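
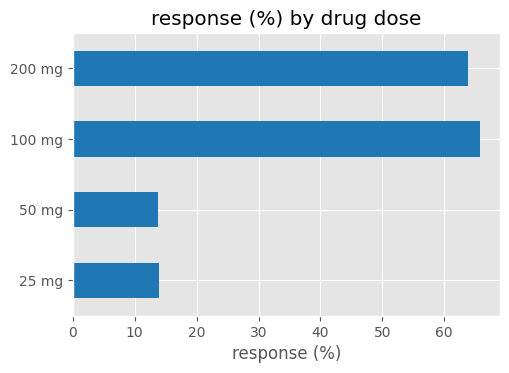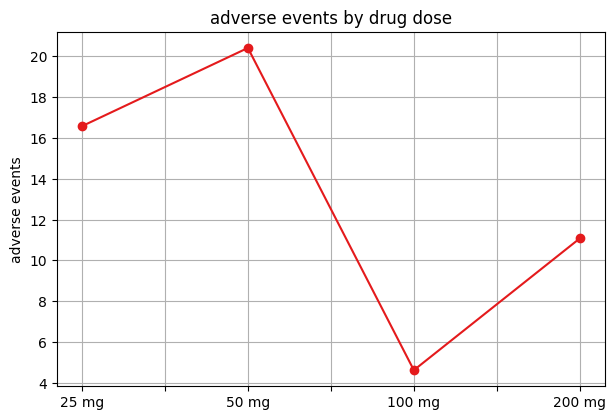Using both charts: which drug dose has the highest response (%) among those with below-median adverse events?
100 mg

Chart 2 median adverse events ≈ 14; below-median drug doses: 100 mg, 200 mg. Among those, 100 mg has the highest response (%) (≈ 70).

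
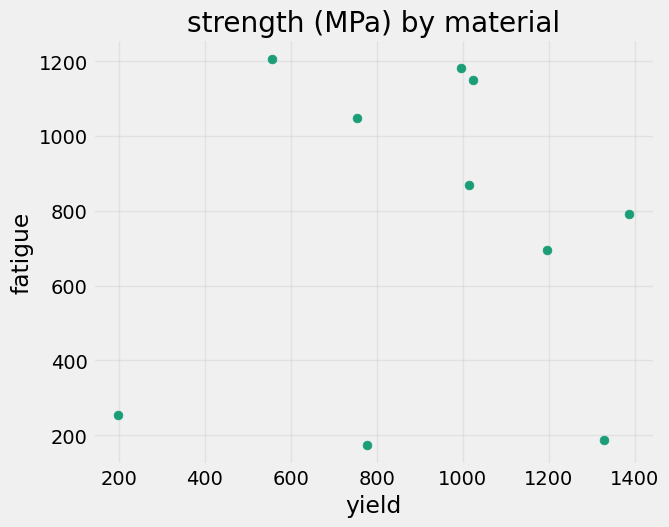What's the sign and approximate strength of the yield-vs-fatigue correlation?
Points are roughly uncorrelated; weak (|r| ≈ 0.1).

no clear correlation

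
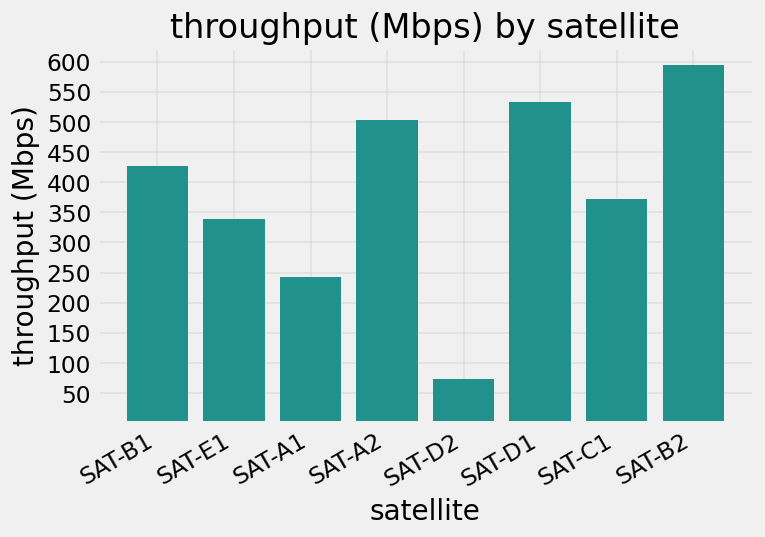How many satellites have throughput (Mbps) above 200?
7

Above 200: SAT-B1, SAT-E1, SAT-A1, SAT-A2, SAT-D1, SAT-C1, SAT-B2.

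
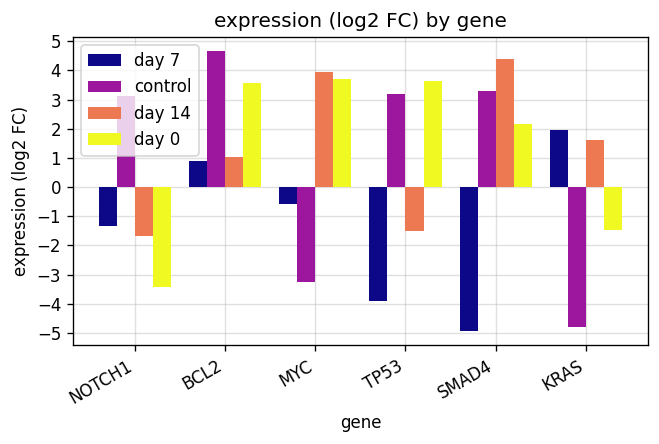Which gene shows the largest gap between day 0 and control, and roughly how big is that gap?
MYC: day 0 ≈ 4, control ≈ -3 → gap ≈ 7. Next-largest (NOTCH1) is only ≈ 6.

MYC, ≈ 7 log2 FC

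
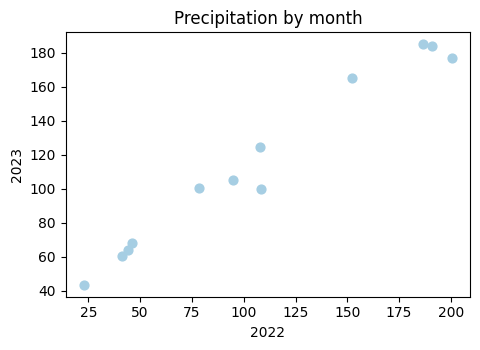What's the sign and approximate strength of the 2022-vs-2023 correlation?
positive, strong

Points are positively correlated; strong (|r| ≈ 1.0).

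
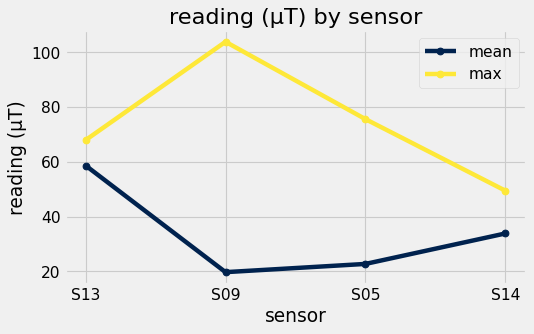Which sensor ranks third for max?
Top 4 for max: S09 ≈ 100, S05 ≈ 80, S13 ≈ 70, S14 ≈ 50.

S13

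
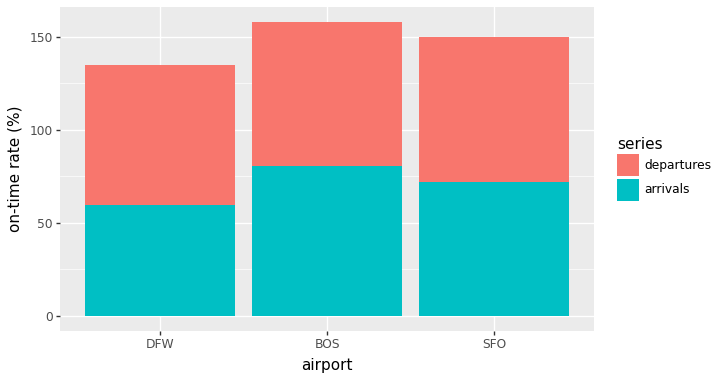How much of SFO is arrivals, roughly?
≈ 80

arrivals top ≈ 80, bottom ≈ 0; segment ≈ 80.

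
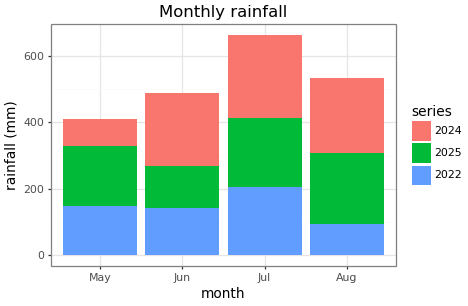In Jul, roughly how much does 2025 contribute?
≈ 200

2025 top ≈ 400, bottom ≈ 200; segment ≈ 200.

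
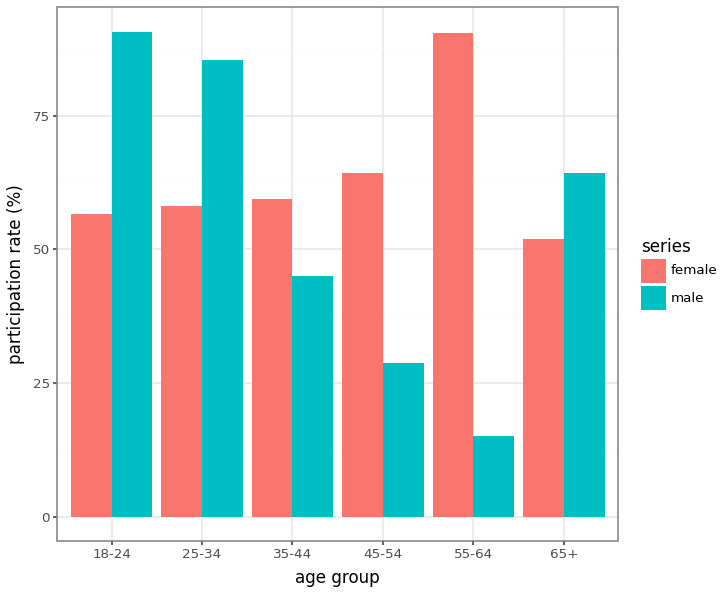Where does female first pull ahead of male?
35-44

25-34: female ≈ 60 vs male ≈ 90 (not yet); 35-44: female ≈ 60 vs male ≈ 50 (first crossover).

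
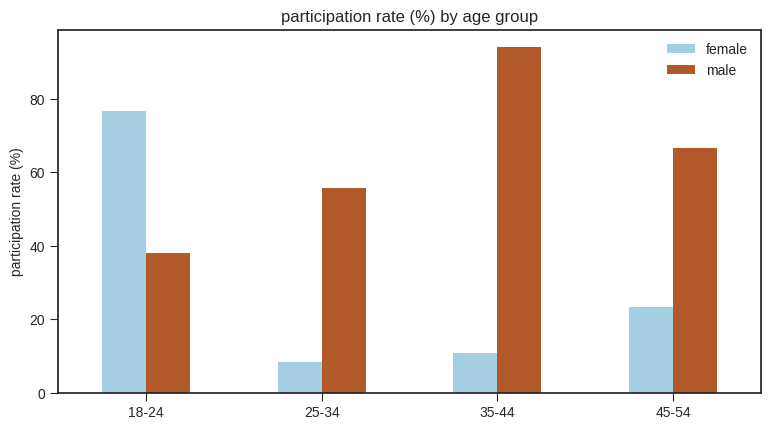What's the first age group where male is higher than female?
18-24: male ≈ 40 vs female ≈ 80 (not yet); 25-34: male ≈ 60 vs female ≈ 10 (first crossover).

25-34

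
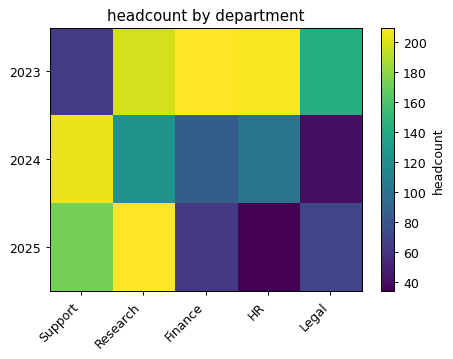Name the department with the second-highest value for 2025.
Support

Top 3 for 2025: Research ≈ 200, Support ≈ 180, Legal ≈ 80.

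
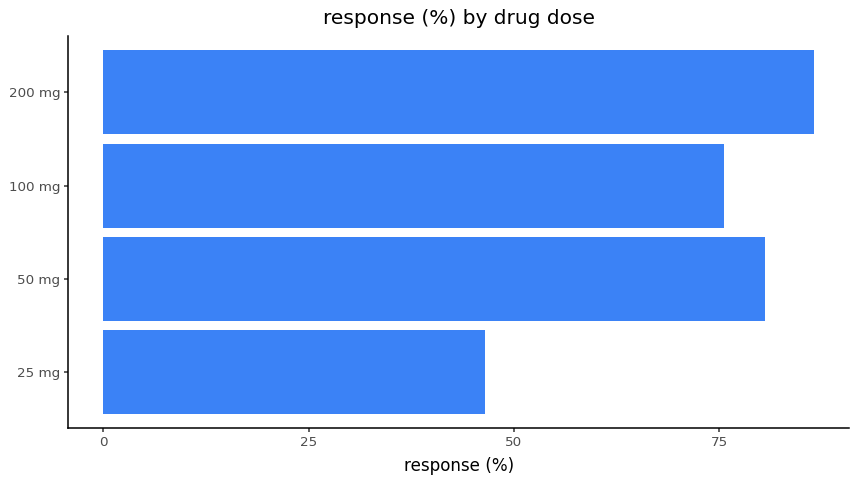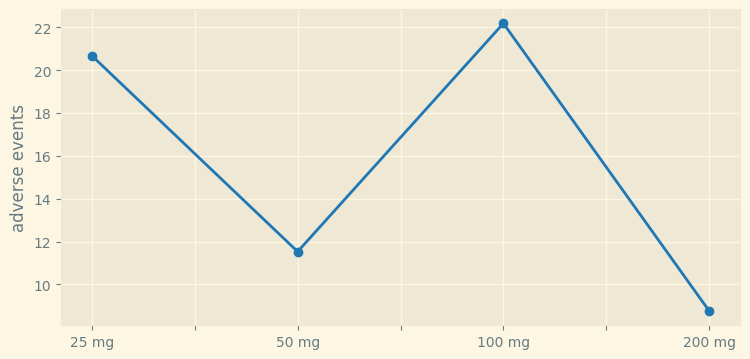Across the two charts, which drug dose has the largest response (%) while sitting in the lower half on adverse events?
200 mg

Chart 2 median adverse events ≈ 15; below-median drug doses: 50 mg, 200 mg. Among those, 200 mg has the highest response (%) (≈ 90).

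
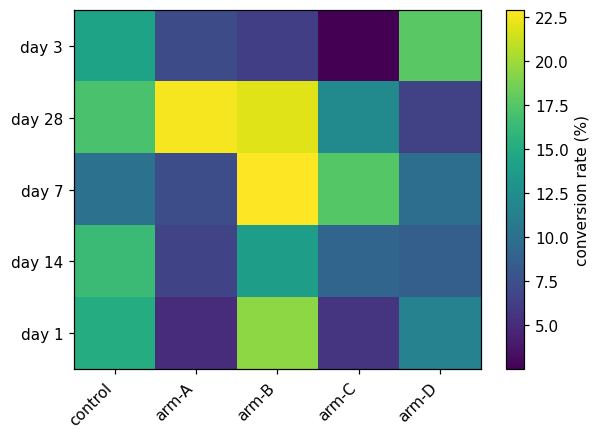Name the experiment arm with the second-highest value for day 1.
control

Top 3 for day 1: arm-B ≈ 20, control ≈ 16, arm-D ≈ 12.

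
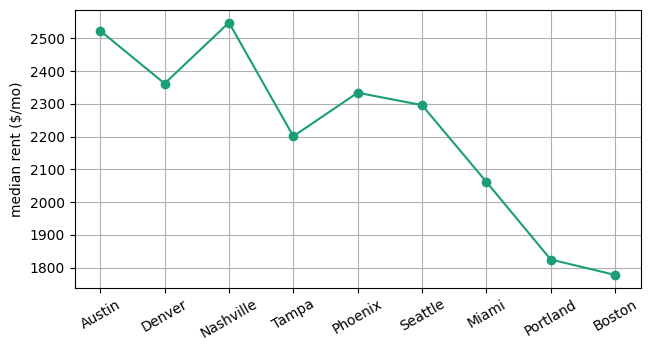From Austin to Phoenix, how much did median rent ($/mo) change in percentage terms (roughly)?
Austin ≈ 2500, Phoenix ≈ 2300; (2300 − 2500) / 2500 ≈ -8%.

≈ -8%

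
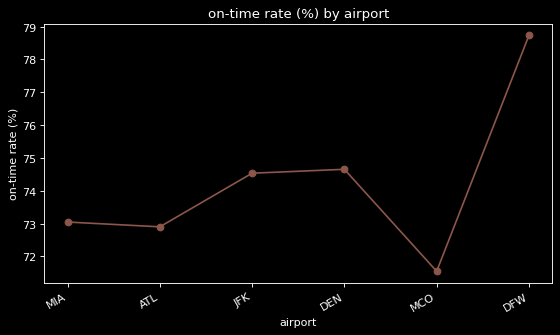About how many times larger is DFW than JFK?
≈ 1.05×

DFW ≈ 79, JFK ≈ 75; 79/75 ≈ 1.05.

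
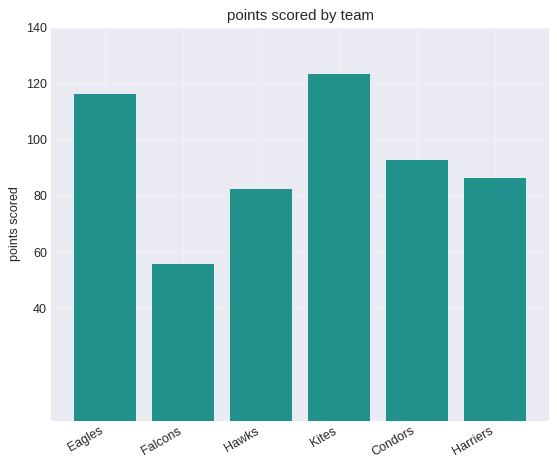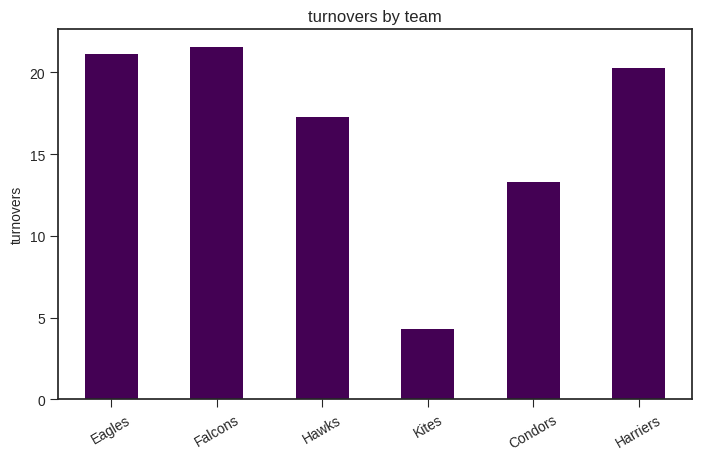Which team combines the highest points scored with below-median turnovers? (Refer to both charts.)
Kites

Chart 2 median turnovers ≈ 18; below-median teams: Hawks, Kites, Condors. Among those, Kites has the highest points scored (≈ 120).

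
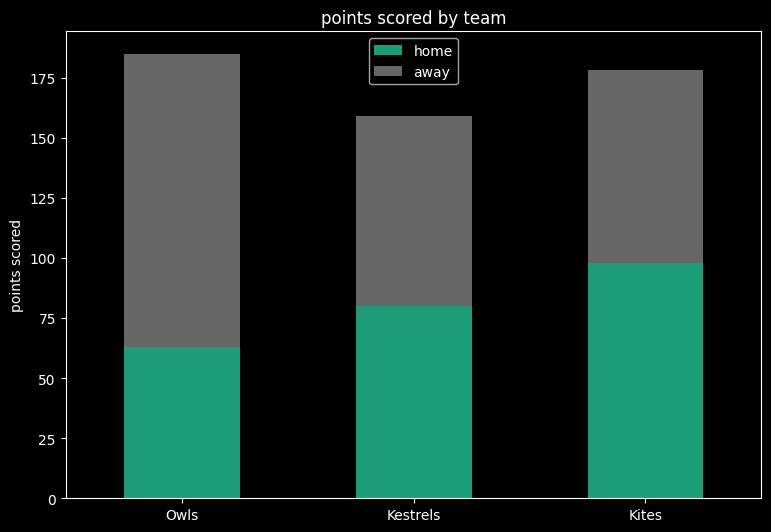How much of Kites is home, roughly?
≈ 100

home top ≈ 100, bottom ≈ 0; segment ≈ 100.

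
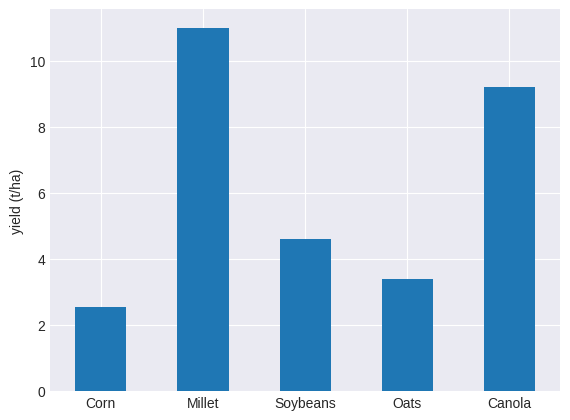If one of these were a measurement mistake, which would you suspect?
Millet

Millet ≈ 11; the rest sit between ≈ 3 and ≈ 9.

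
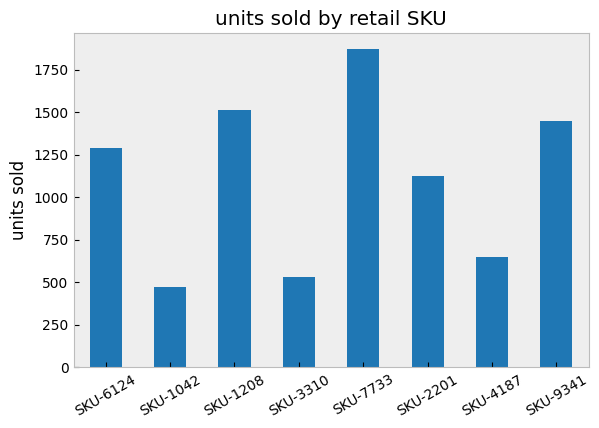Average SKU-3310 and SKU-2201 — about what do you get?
≈ 900

(600 + 1200) / 2 ≈ 900.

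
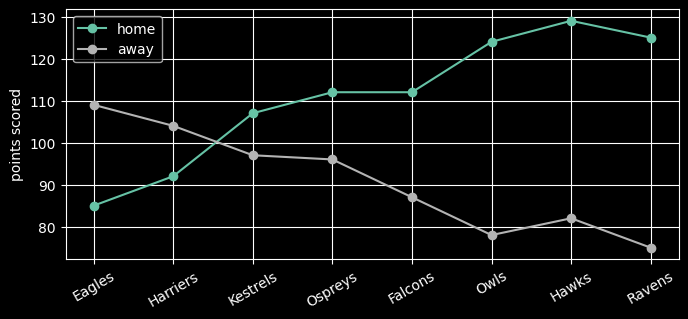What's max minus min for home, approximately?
≈ 45

Max Hawks ≈ 130, min Eagles ≈ 85; range ≈ 45.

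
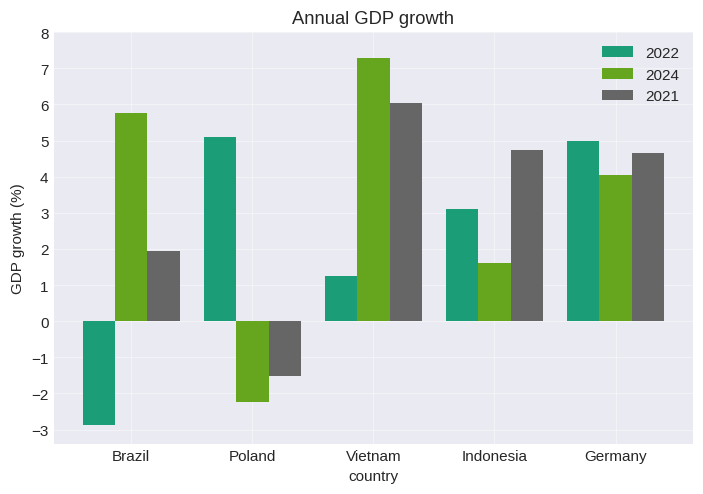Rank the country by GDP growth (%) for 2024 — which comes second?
Brazil

Top 3 for 2024: Vietnam ≈ 7, Brazil ≈ 6, Germany ≈ 4.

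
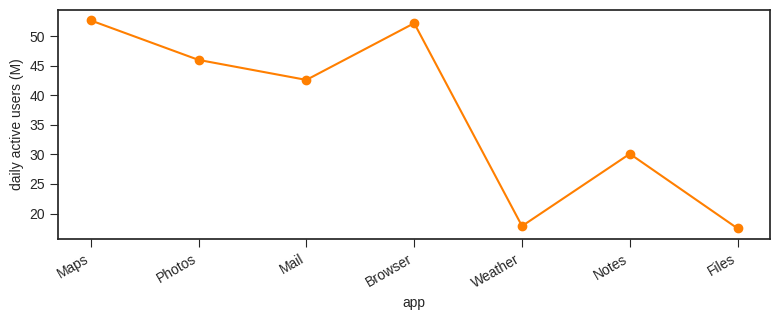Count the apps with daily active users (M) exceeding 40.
4

Above 40: Maps, Photos, Mail, Browser.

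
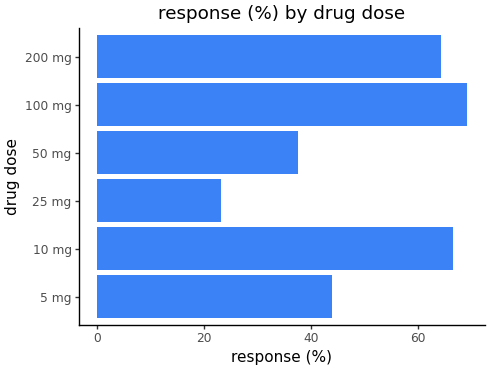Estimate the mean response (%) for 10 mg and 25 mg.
≈ 45

(70 + 20) / 2 ≈ 45.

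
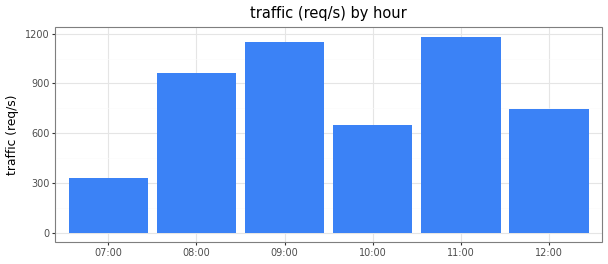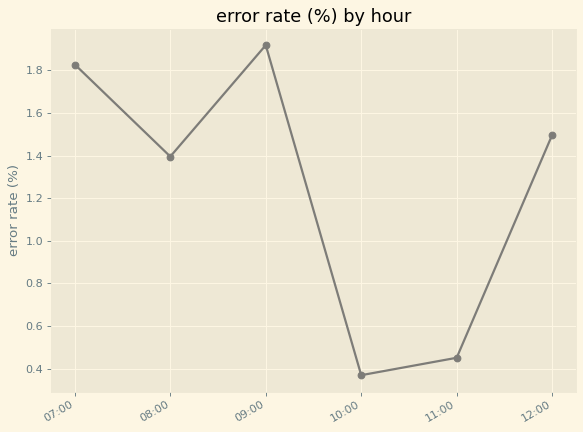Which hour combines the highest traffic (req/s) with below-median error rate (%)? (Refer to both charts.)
11:00

Chart 2 median error rate (%) ≈ 1.4; below-median hours: 08:00, 10:00, 11:00. Among those, 11:00 has the highest traffic (req/s) (≈ 1200).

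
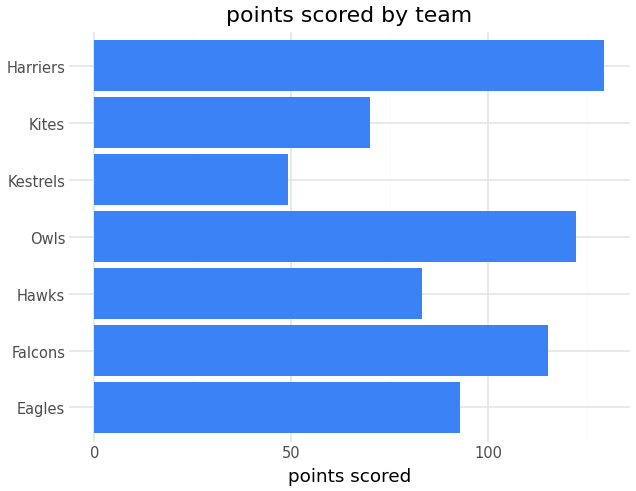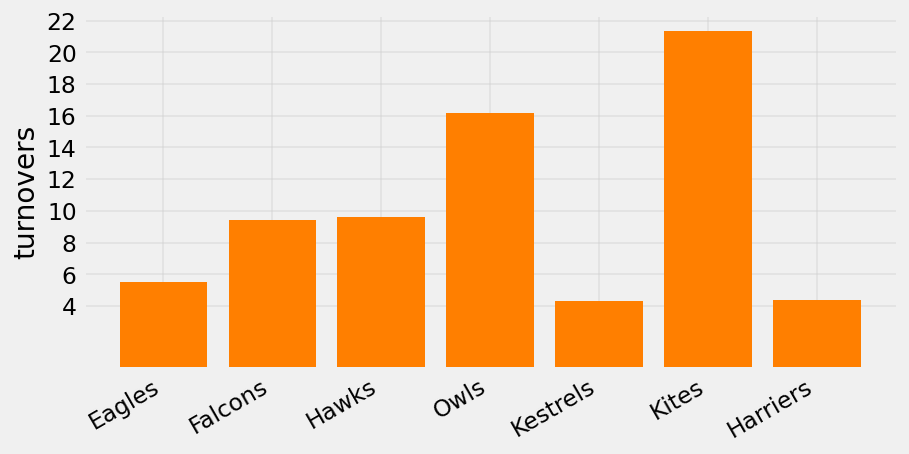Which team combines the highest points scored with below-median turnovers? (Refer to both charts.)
Harriers

Chart 2 median turnovers ≈ 10; below-median teams: Eagles, Kestrels, Harriers. Among those, Harriers has the highest points scored (≈ 120).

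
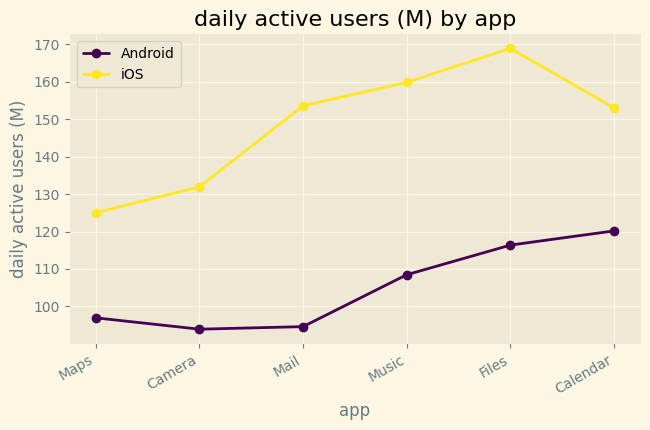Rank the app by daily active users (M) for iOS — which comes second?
Music

Top 3 for iOS: Files ≈ 170, Music ≈ 160, Mail ≈ 150.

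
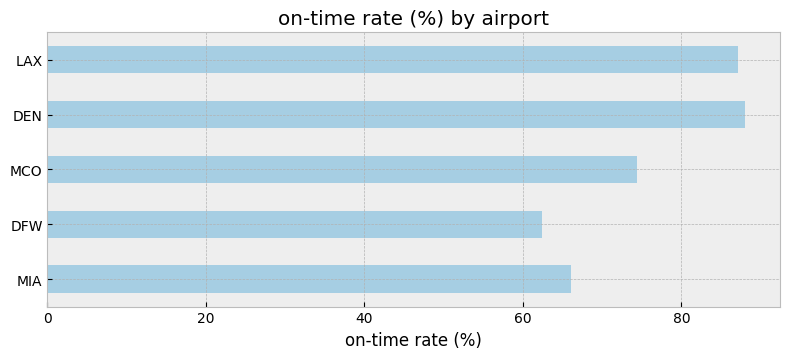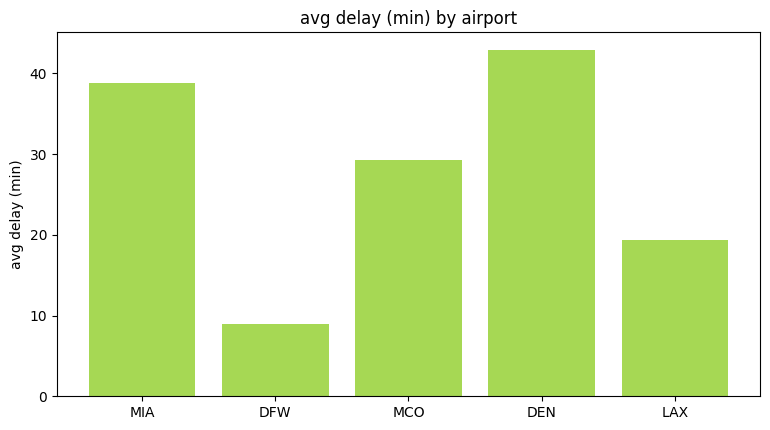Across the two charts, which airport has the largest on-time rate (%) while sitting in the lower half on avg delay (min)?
Chart 2 median avg delay (min) ≈ 30; below-median airports: DFW, LAX. Among those, LAX has the highest on-time rate (%) (≈ 90).

LAX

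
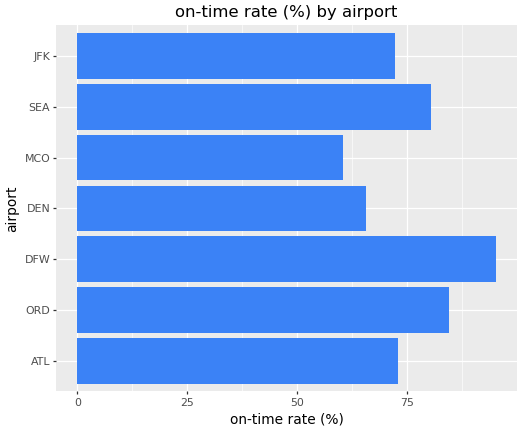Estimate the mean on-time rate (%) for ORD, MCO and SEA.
≈ 73

(80 + 60 + 80) / 3 ≈ 73.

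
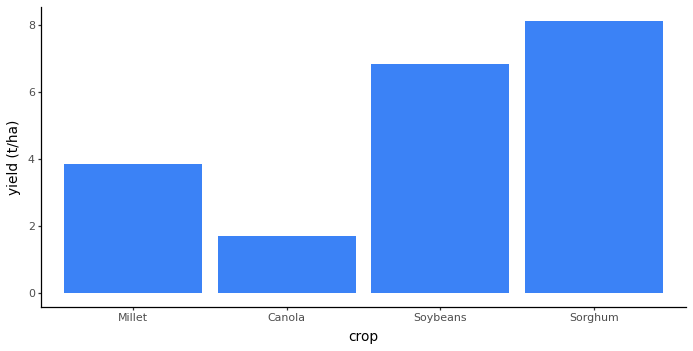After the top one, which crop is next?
Soybeans

Top 3: Sorghum ≈ 8, Soybeans ≈ 7, Millet ≈ 4.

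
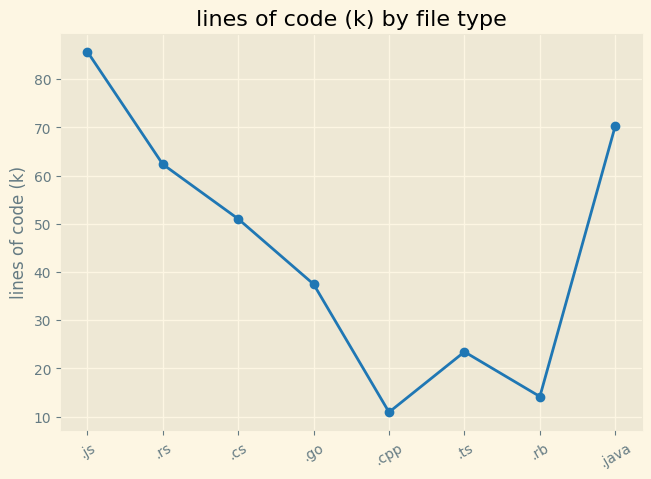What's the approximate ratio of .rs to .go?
.rs ≈ 60, .go ≈ 40; 60/40 ≈ 1.5.

≈ 1.5×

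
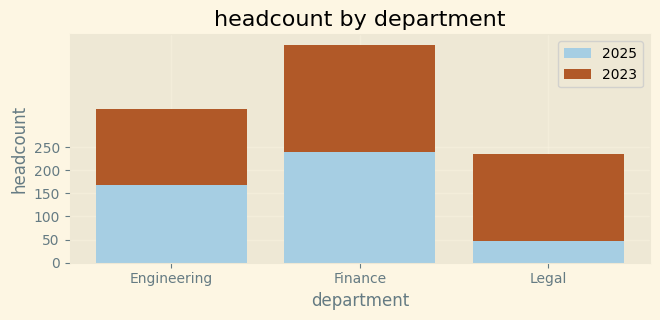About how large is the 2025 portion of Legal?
2025 top ≈ 50, bottom ≈ 0; segment ≈ 50.

≈ 50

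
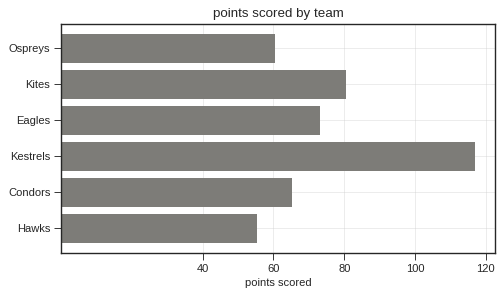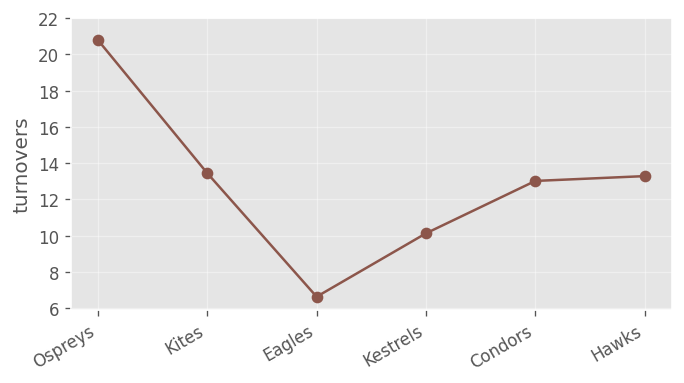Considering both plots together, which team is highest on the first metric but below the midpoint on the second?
Kestrels

Chart 2 median turnovers ≈ 14; below-median teams: Eagles, Kestrels, Condors. Among those, Kestrels has the highest points scored (≈ 120).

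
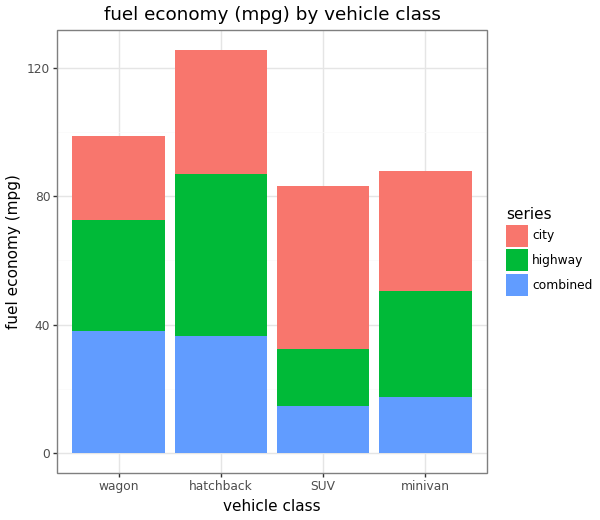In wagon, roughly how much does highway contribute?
≈ 40

highway top ≈ 80, bottom ≈ 40; segment ≈ 40.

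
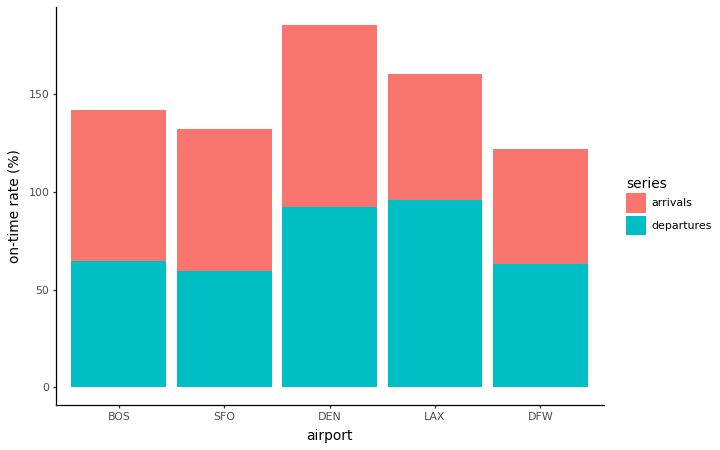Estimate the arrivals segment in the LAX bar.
≈ 60

arrivals top ≈ 160, bottom ≈ 100; segment ≈ 60.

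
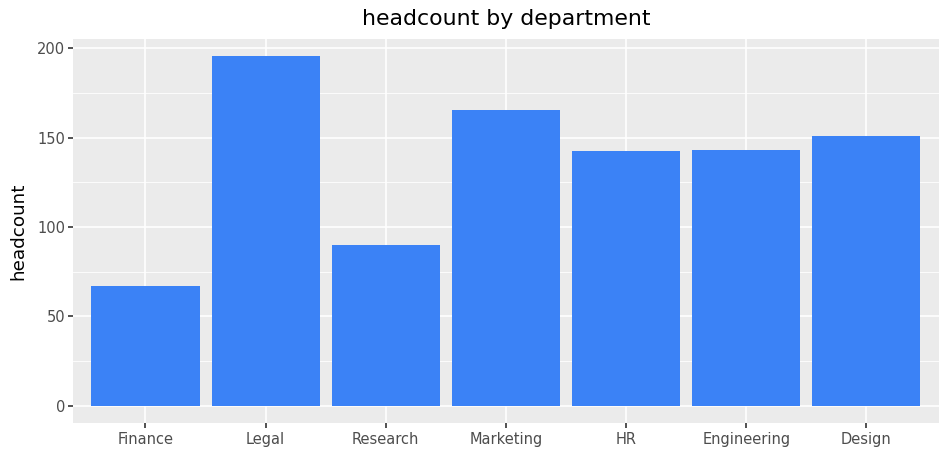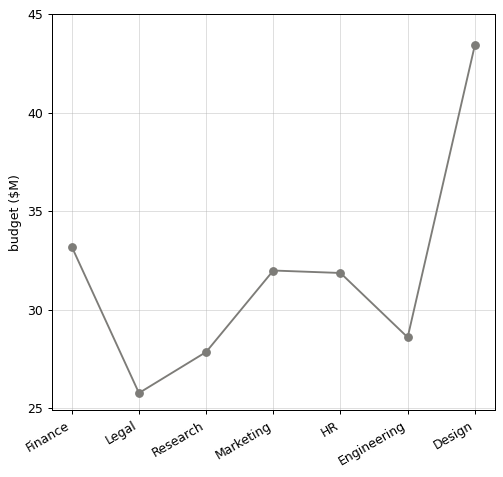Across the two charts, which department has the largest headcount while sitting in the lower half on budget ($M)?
Chart 2 median budget ($M) ≈ 30; below-median departments: Legal, Research, Engineering. Among those, Legal has the highest headcount (≈ 200).

Legal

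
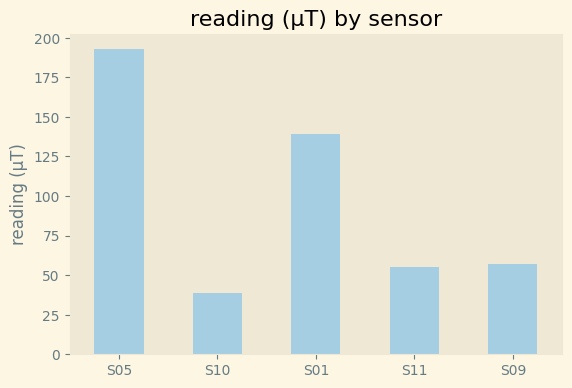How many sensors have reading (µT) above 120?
2

Above 120: S05, S01.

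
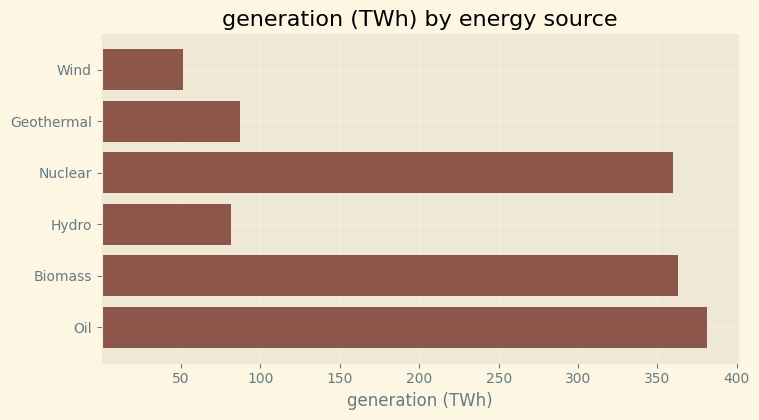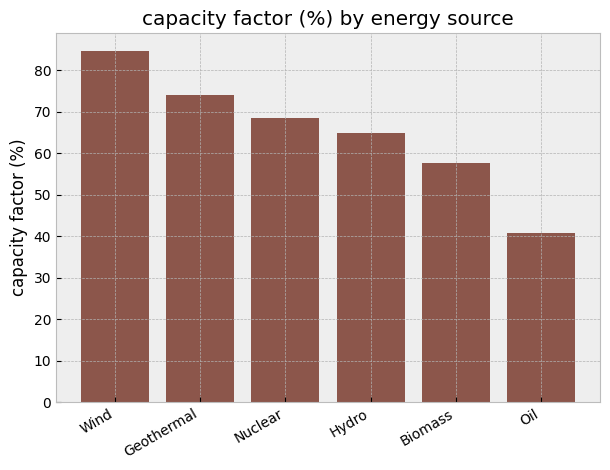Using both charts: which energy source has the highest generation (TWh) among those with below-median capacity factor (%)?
Oil

Chart 2 median capacity factor (%) ≈ 70; below-median energy sources: Hydro, Biomass, Oil. Among those, Oil has the highest generation (TWh) (≈ 400).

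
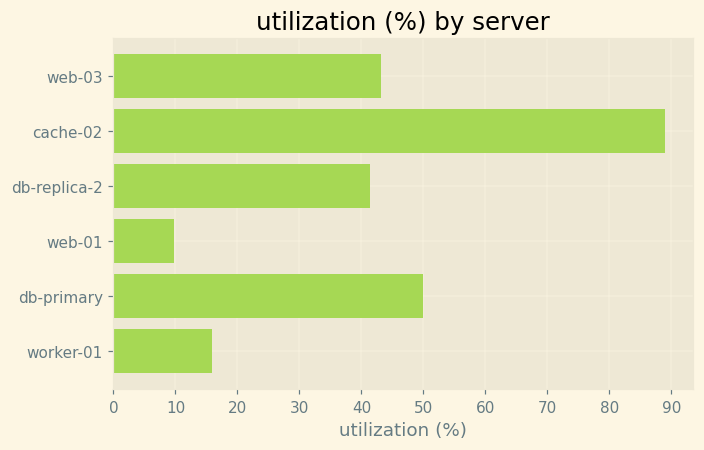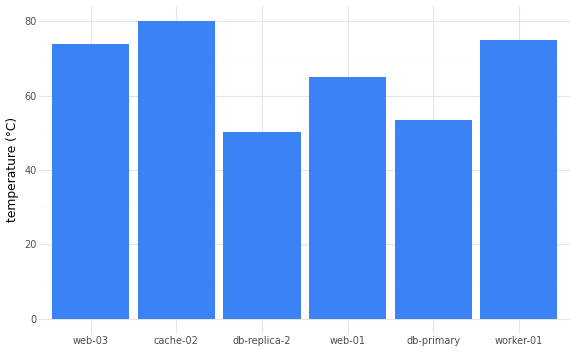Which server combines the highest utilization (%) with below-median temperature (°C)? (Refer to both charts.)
db-primary

Chart 2 median temperature (°C) ≈ 70; below-median servers: db-replica-2, web-01, db-primary. Among those, db-primary has the highest utilization (%) (≈ 50).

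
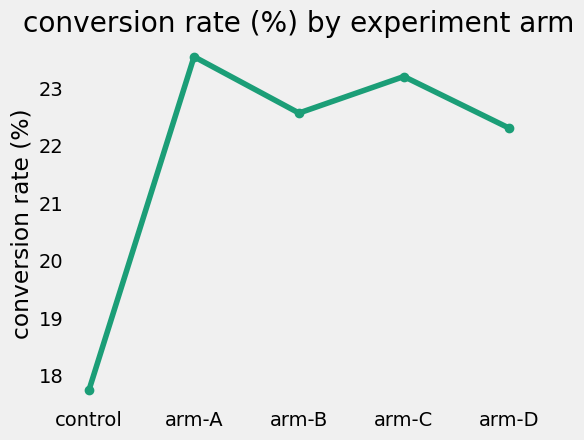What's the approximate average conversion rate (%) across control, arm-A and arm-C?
(18.0 + 23.5 + 23.0) / 3 ≈ 21.5.

≈ 21.5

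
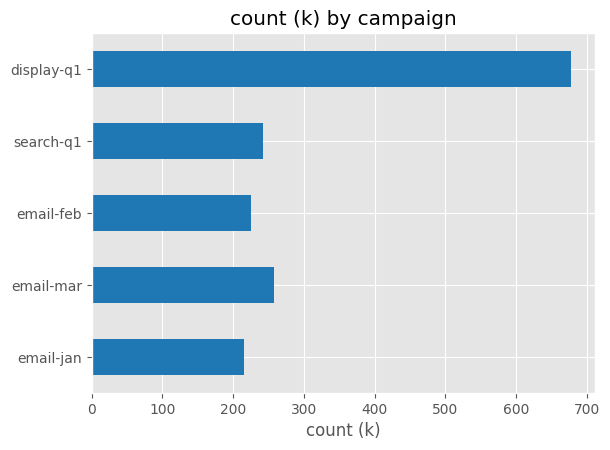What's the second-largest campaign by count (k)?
Top 3: display-q1 ≈ 700, email-mar ≈ 300, search-q1 ≈ 200.

email-mar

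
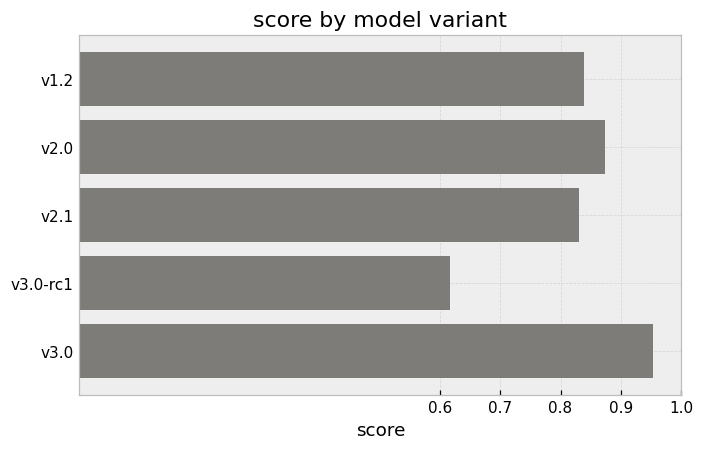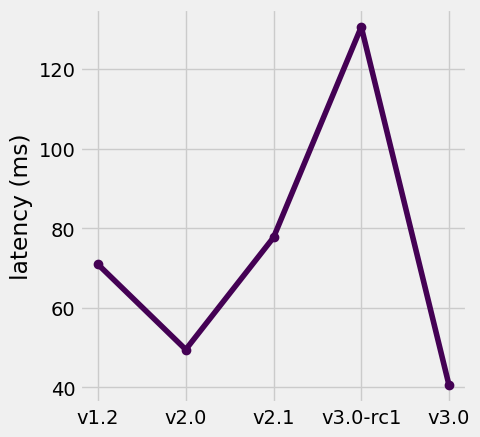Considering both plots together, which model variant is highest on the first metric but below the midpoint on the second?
v3.0

Chart 2 median latency (ms) ≈ 80; below-median model variants: v2.0, v3.0. Among those, v3.0 has the highest score (≈ 1).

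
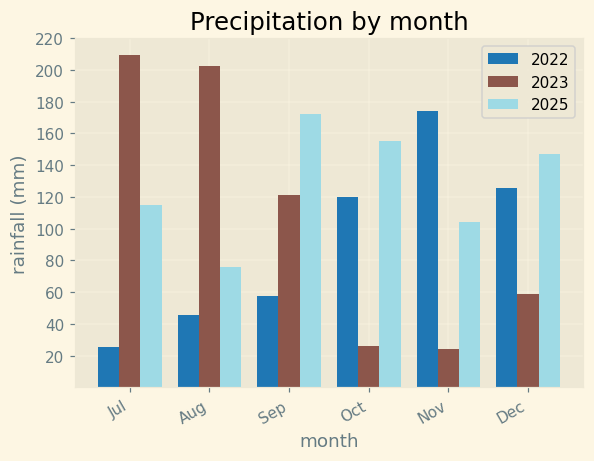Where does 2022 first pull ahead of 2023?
Sep: 2022 ≈ 60 vs 2023 ≈ 120 (not yet); Oct: 2022 ≈ 120 vs 2023 ≈ 20 (first crossover).

Oct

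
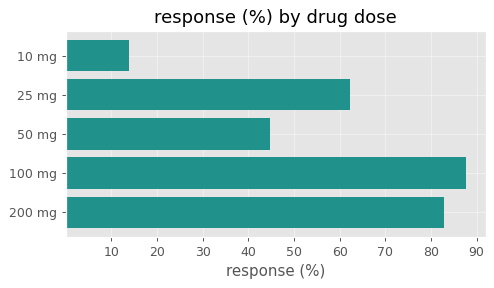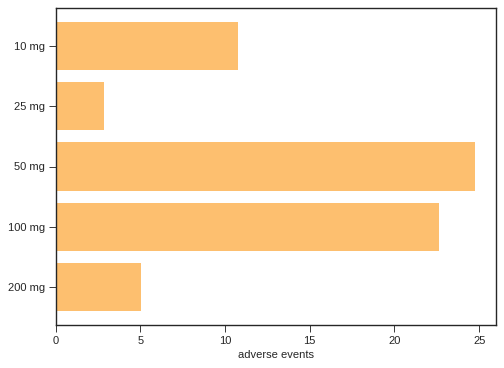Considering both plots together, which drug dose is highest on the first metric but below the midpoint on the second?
Chart 2 median adverse events ≈ 10; below-median drug doses: 25 mg, 200 mg. Among those, 200 mg has the highest response (%) (≈ 80).

200 mg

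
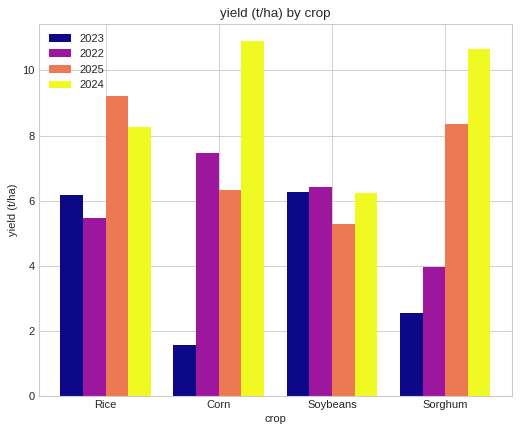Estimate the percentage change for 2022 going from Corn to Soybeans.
Corn ≈ 7, Soybeans ≈ 6; (6 − 7) / 7 ≈ -14.3%.

≈ -14.3%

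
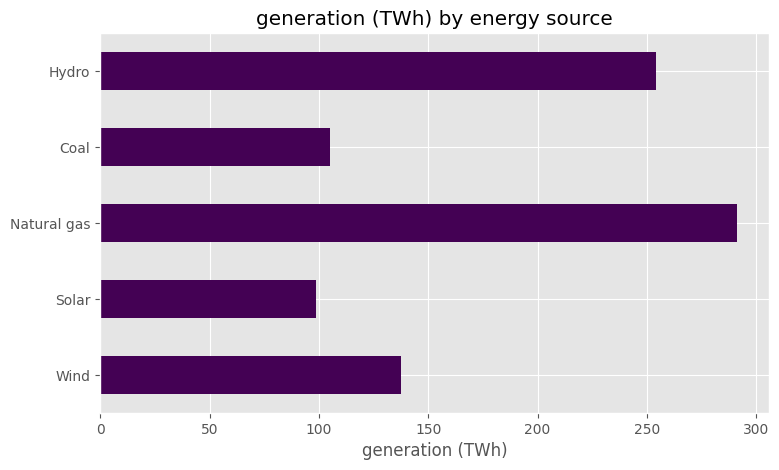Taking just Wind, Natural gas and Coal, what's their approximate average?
≈ 183

(150 + 300 + 100) / 3 ≈ 183.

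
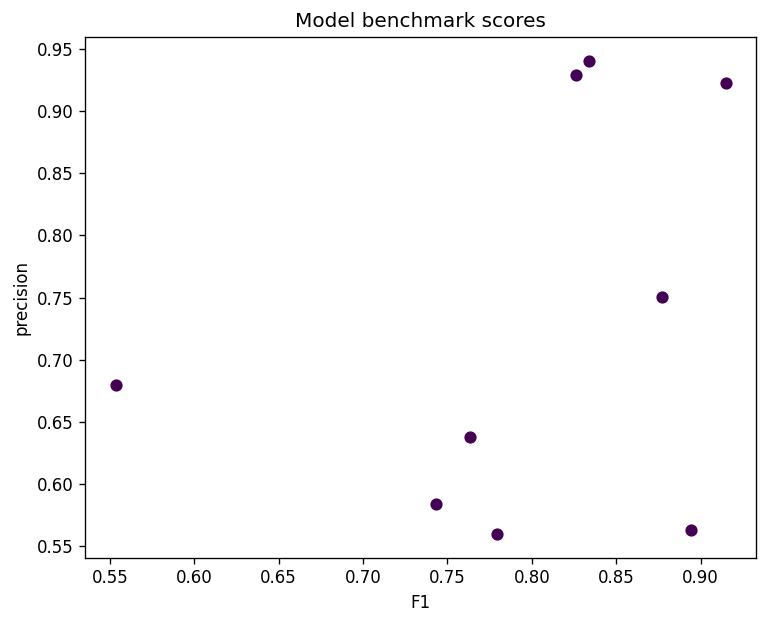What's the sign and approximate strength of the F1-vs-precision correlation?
Points are positively correlated; weak (|r| ≈ 0.3).

positive, weak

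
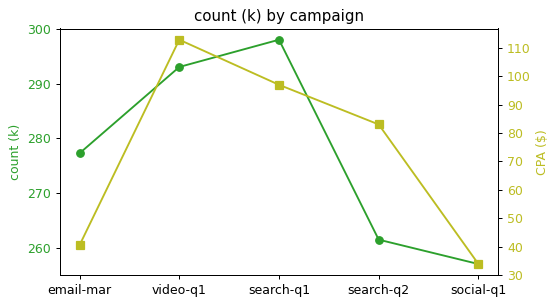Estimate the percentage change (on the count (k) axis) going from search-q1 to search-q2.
search-q1 ≈ 300, search-q2 ≈ 260; (260 − 300) / 300 ≈ -13.3%.

≈ -13.3%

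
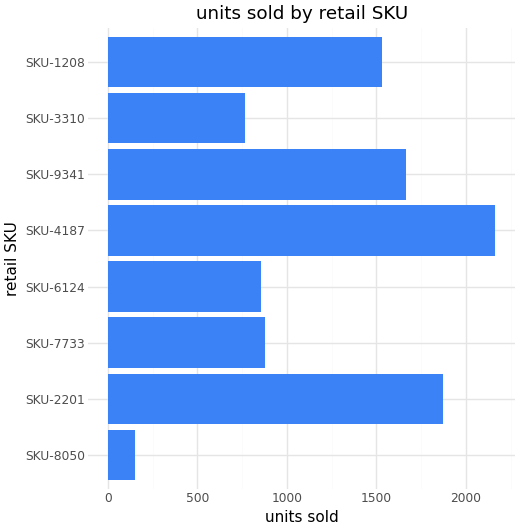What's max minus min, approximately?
≈ 2000

Max SKU-4187 ≈ 2200, min SKU-8050 ≈ 200; range ≈ 2000.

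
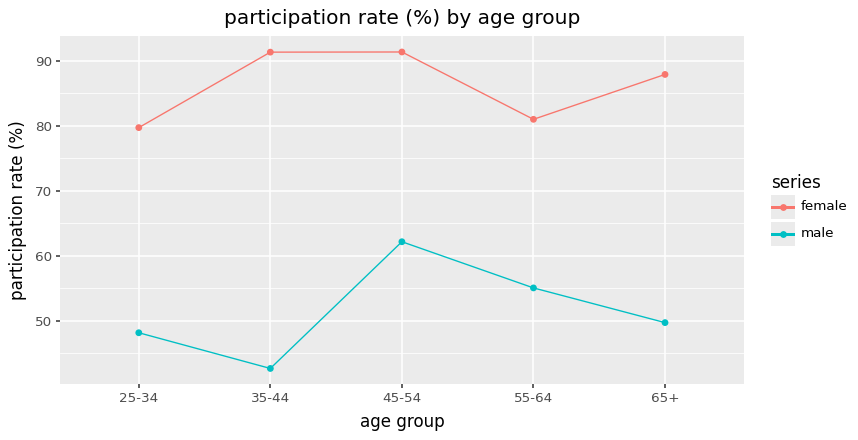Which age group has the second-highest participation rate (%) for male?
55-64

Top 3 for male: 45-54 ≈ 60, 55-64 ≈ 55, 65+ ≈ 50.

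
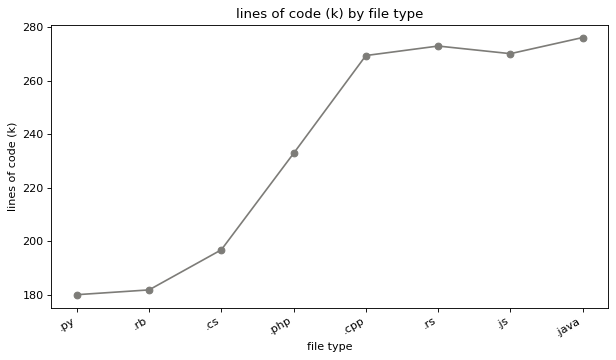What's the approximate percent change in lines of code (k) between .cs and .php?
.cs ≈ 200, .php ≈ 230; (230 − 200) / 200 ≈ +15%.

≈ +15%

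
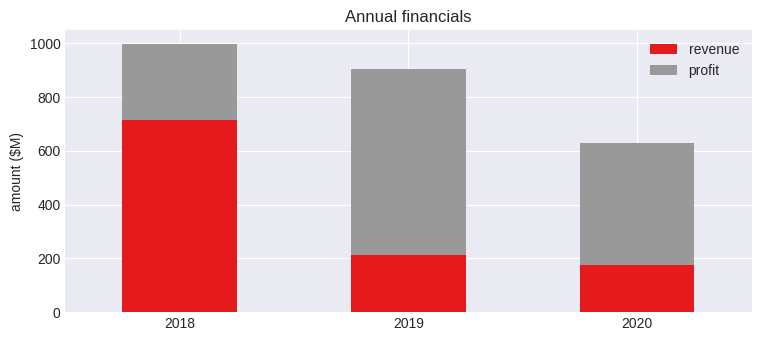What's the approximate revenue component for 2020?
≈ 200

revenue top ≈ 200, bottom ≈ 0; segment ≈ 200.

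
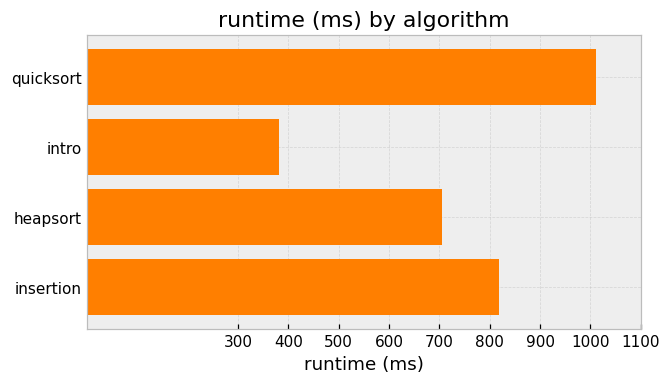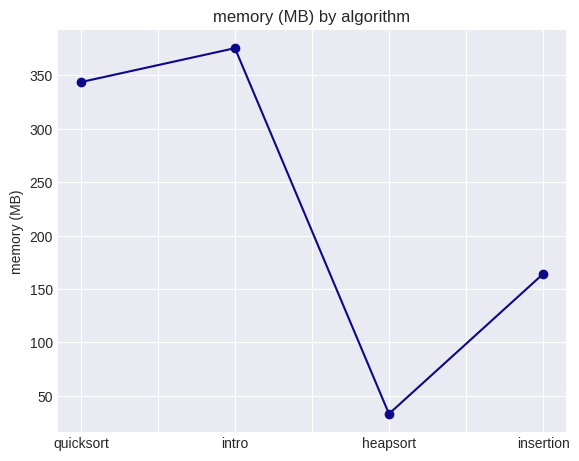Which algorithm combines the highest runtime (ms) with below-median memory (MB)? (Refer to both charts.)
insertion

Chart 2 median memory (MB) ≈ 250; below-median algorithms: heapsort, insertion. Among those, insertion has the highest runtime (ms) (≈ 800).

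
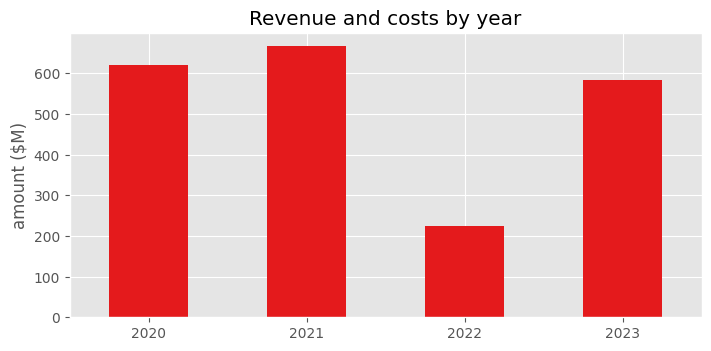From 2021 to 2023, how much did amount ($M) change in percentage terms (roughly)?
2021 ≈ 700, 2023 ≈ 600; (600 − 700) / 700 ≈ -14.3%.

≈ -14.3%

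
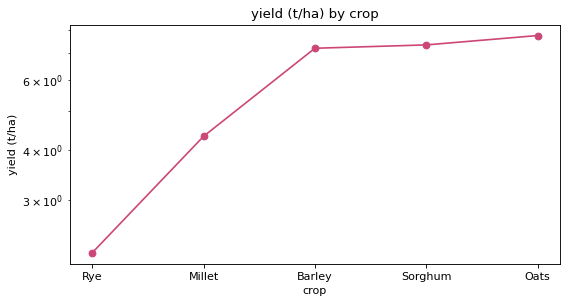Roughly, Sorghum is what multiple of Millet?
≈ 1.67×

Sorghum ≈ 7.5, Millet ≈ 4.5; 7.5/4.5 ≈ 1.67.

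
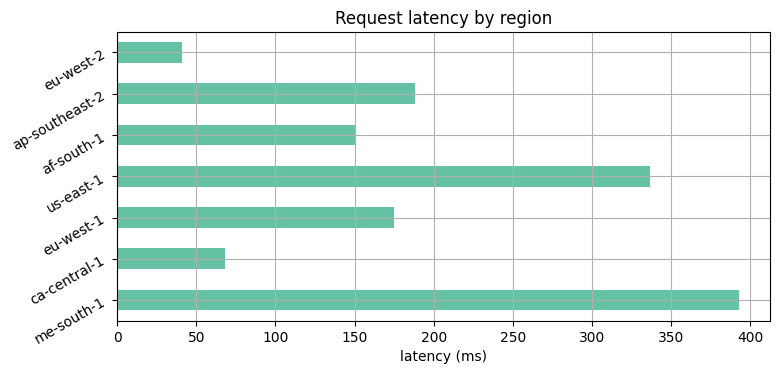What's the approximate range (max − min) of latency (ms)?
Max me-south-1 ≈ 400, min eu-west-2 ≈ 50; range ≈ 350.

≈ 350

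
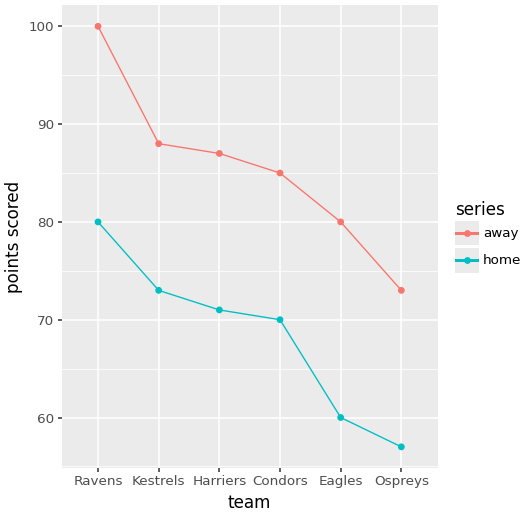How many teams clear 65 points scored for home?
4

Above 65: Ravens, Kestrels, Harriers, Condors.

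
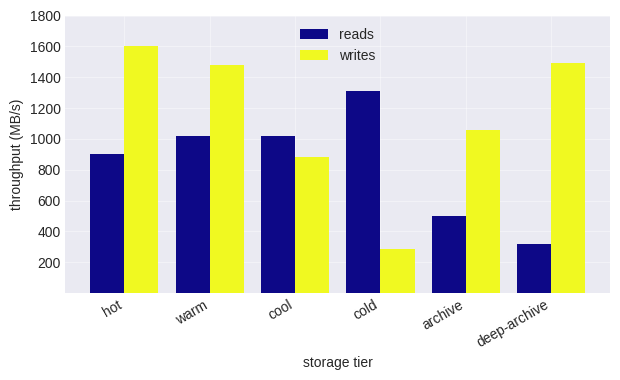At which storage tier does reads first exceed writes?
cool

warm: reads ≈ 1000 vs writes ≈ 1400 (not yet); cool: reads ≈ 1000 vs writes ≈ 800 (first crossover).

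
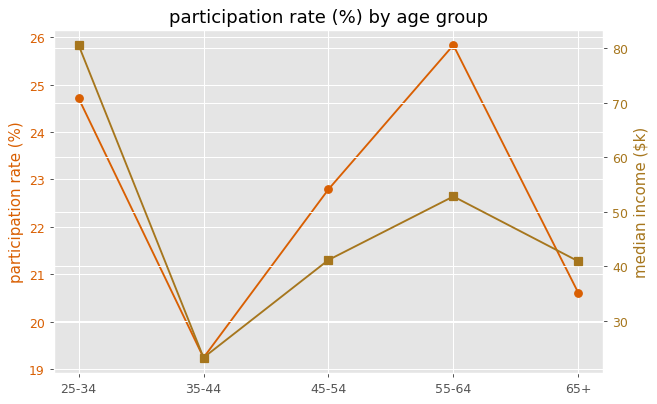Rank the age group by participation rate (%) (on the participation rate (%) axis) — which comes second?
Top 3 (on the participation rate (%) axis): 55-64 ≈ 26, 25-34 ≈ 25, 45-54 ≈ 23.

25-34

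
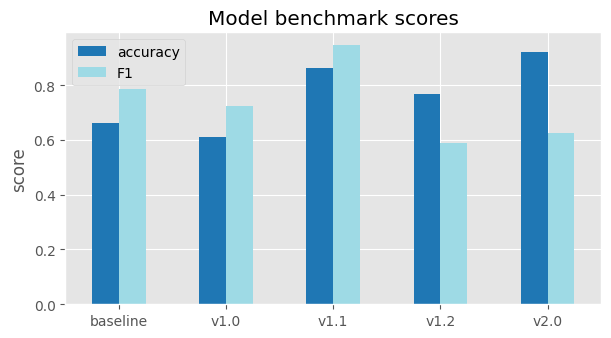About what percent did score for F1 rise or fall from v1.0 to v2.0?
≈ -14.3%

v1.0 ≈ 0.7, v2.0 ≈ 0.6; (0.6 − 0.7) / 0.7 ≈ -14.3%.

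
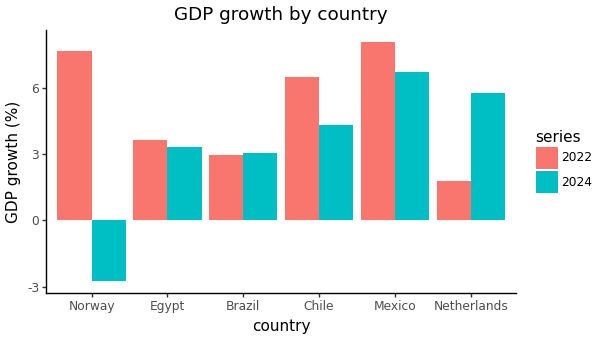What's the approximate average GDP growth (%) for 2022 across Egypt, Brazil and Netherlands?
≈ 3

(4 + 3 + 2) / 3 ≈ 3.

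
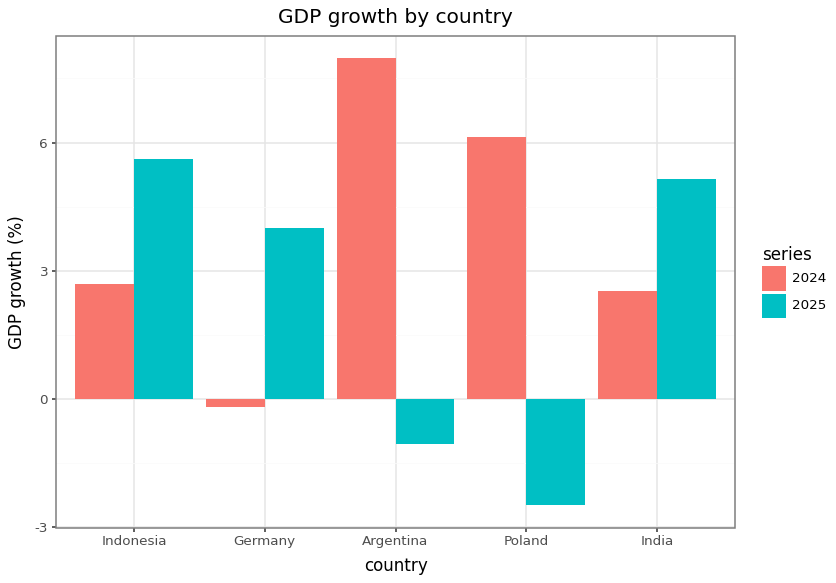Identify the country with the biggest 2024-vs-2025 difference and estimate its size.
Argentina: 2024 ≈ 8, 2025 ≈ -1 → gap ≈ 9. Next-largest (Poland) is only ≈ 8.

Argentina, ≈ 9 %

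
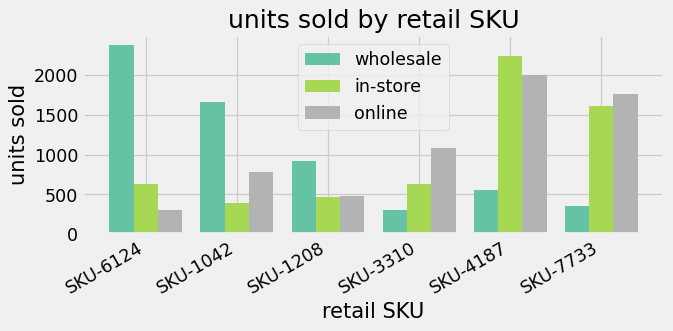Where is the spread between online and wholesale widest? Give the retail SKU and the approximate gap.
SKU-6124: online ≈ 400, wholesale ≈ 2400 → gap ≈ 2000. Next-largest (SKU-4187) is only ≈ 1400.

SKU-6124, ≈ 2000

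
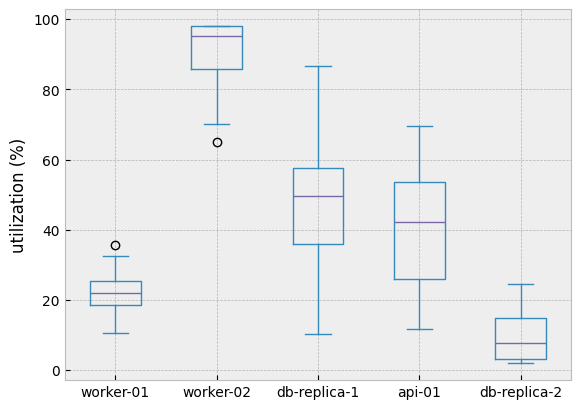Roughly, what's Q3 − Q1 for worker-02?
≈ 10

Q3 ≈ 100, Q1 ≈ 90; IQR ≈ 10.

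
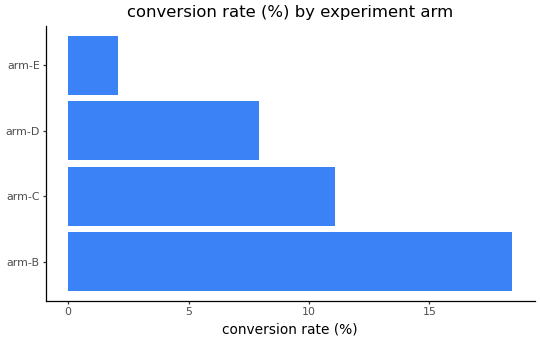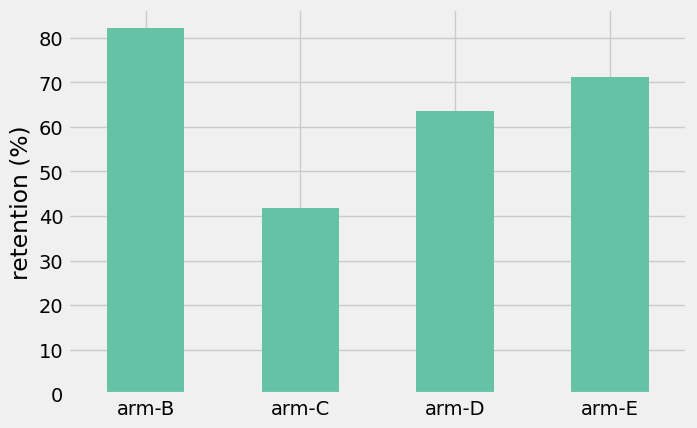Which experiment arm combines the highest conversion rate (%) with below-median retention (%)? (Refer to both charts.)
Chart 2 median retention (%) ≈ 70; below-median experiment arms: arm-C, arm-D. Among those, arm-C has the highest conversion rate (%) (≈ 12).

arm-C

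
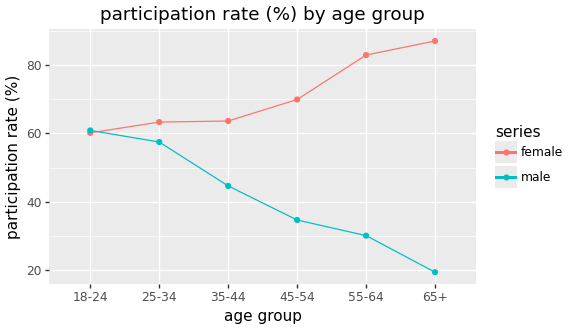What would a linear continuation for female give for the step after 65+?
≈ 100

Last three: 70, 80, 90 → slope ≈ 10/step → next ≈ 100.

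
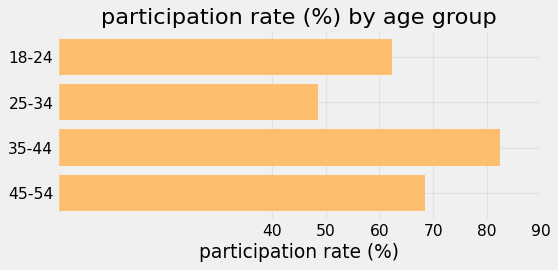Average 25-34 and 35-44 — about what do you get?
(50 + 80) / 2 ≈ 65.

≈ 65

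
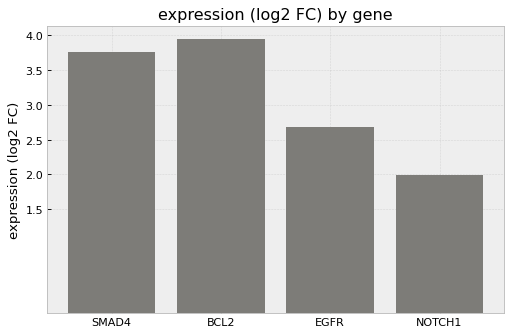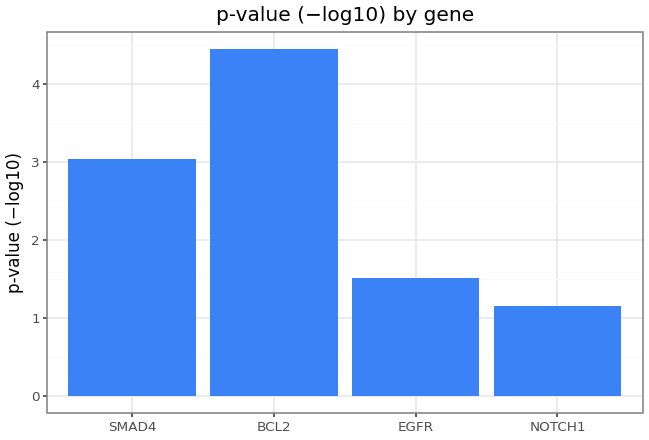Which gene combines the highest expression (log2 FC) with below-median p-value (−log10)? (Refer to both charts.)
EGFR

Chart 2 median p-value (−log10) ≈ 2.5; below-median genes: EGFR, NOTCH1. Among those, EGFR has the highest expression (log2 FC) (≈ 2.5).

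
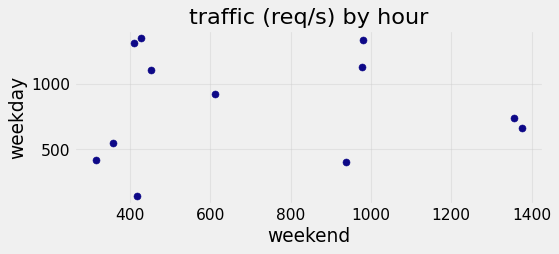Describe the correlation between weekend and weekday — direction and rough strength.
Points are roughly uncorrelated; weak (|r| ≈ 0.0).

no clear correlation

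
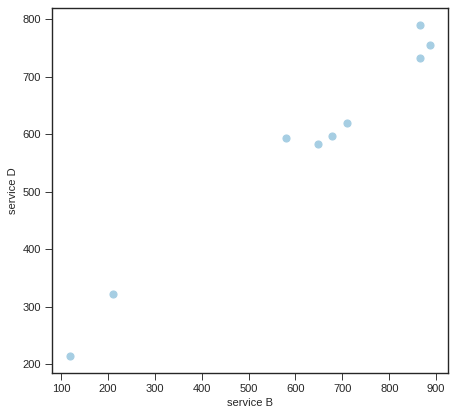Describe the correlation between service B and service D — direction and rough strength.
positive, strong

Points are positively correlated; strong (|r| ≈ 1.0).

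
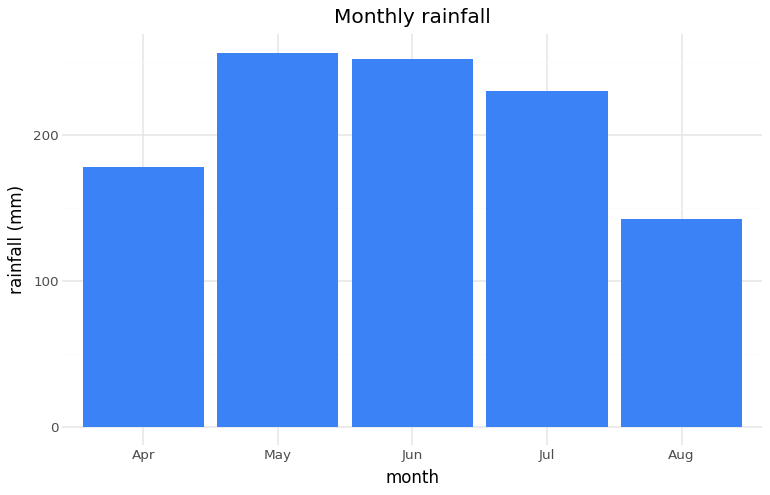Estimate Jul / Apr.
Jul ≈ 225, Apr ≈ 175; 225/175 ≈ 1.29.

≈ 1.29×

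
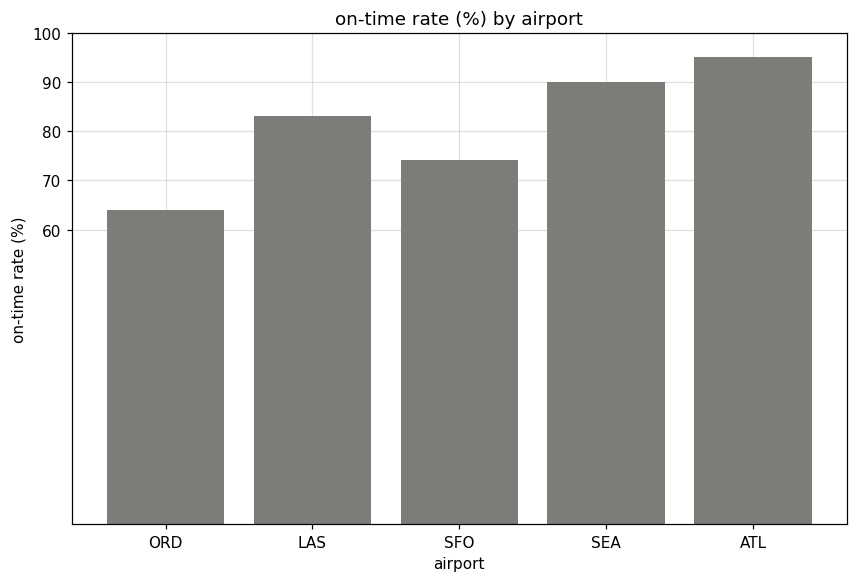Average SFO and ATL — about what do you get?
(70 + 100) / 2 ≈ 85.

≈ 85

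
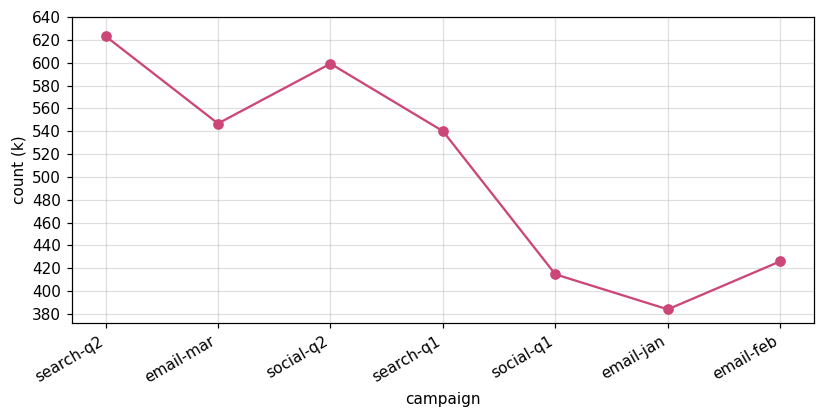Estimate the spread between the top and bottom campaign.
Max search-q2 ≈ 620, min email-jan ≈ 380; range ≈ 240.

≈ 240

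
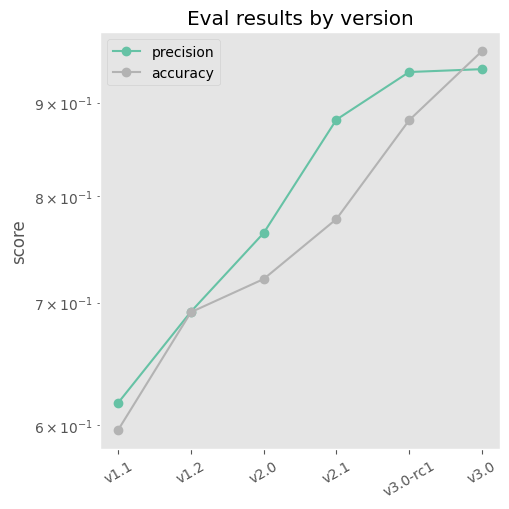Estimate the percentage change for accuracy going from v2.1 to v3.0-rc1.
≈ +12.5%

v2.1 ≈ 0.80, v3.0-rc1 ≈ 0.90; (0.90 − 0.80) / 0.80 ≈ +12.5%.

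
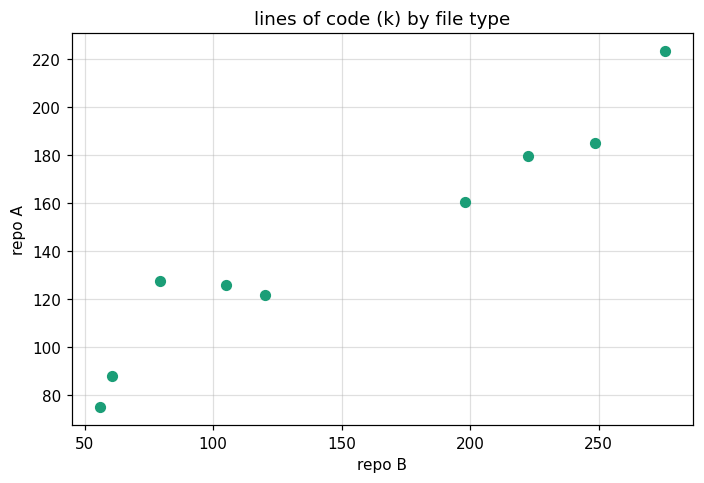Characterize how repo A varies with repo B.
Points are positively correlated; strong (|r| ≈ 1.0).

positive, strong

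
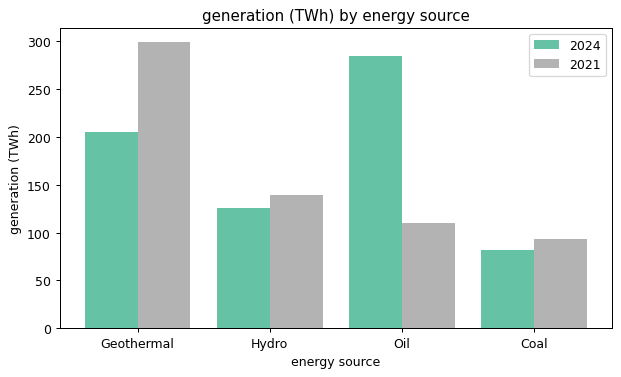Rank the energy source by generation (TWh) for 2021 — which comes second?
Top 3 for 2021: Geothermal ≈ 300, Hydro ≈ 150, Oil ≈ 100.

Hydro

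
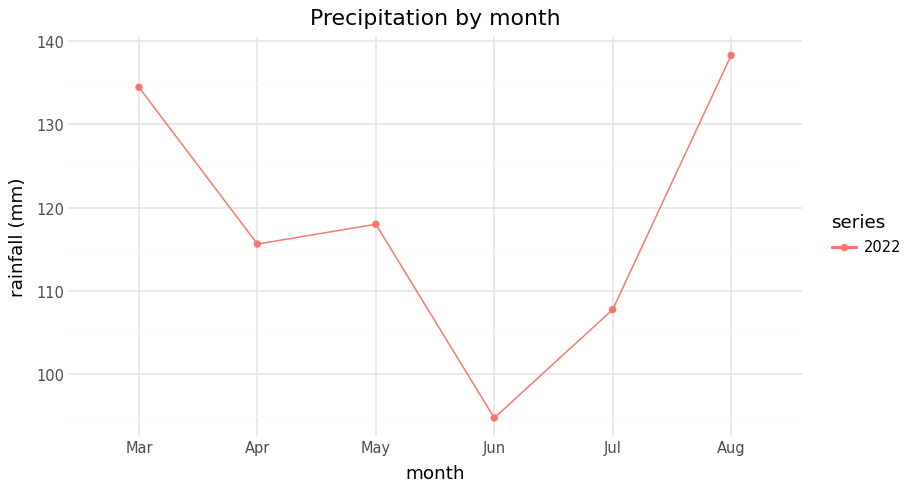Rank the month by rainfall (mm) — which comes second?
Mar

Top 3: Aug ≈ 140, Mar ≈ 135, May ≈ 120.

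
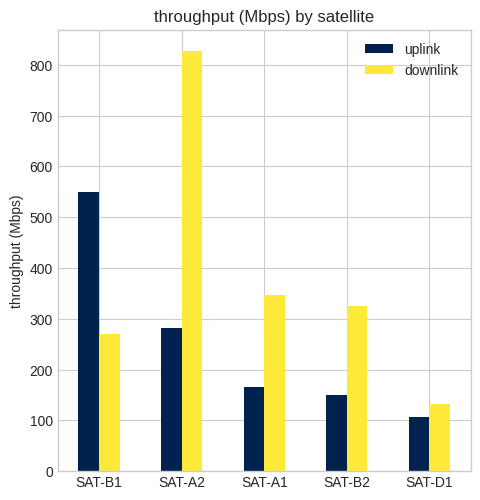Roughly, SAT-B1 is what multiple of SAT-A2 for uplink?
≈ 1.67×

SAT-B1 ≈ 500, SAT-A2 ≈ 300; 500/300 ≈ 1.67.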